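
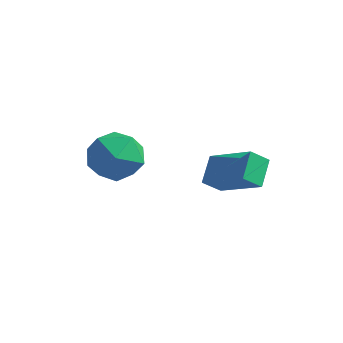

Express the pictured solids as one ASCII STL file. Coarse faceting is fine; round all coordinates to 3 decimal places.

solid 
facet normal -0.195 0.257 0.946
outer loop
vertex -2.45 1.731 3.424
vertex -2.382 0.58 3.751
vertex -1.4 1.267 3.767
endloop
endfacet
facet normal 0.147 0.782 0.606
outer loop
vertex -2.45 1.731 3.424
vertex -1.4 1.267 3.767
vertex -1.449 2.006 2.826
endloop
endfacet
facet normal -0.243 0.969 0.039
outer loop
vertex -2.45 1.731 3.424
vertex -1.449 2.006 2.826
vertex -2.461 1.777 2.226
endloop
endfacet
facet normal -0.828 0.560 0.029
outer loop
vertex -2.45 1.731 3.424
vertex -2.461 1.777 2.226
vertex -3.038 0.895 2.798
endloop
endfacet
facet normal -0.799 0.120 0.590
outer loop
vertex -2.45 1.731 3.424
vertex -3.038 0.895 2.798
vertex -2.382 0.58 3.751
endloop
endfacet
facet normal 0.769 0.522 0.370
outer loop
vertex -1.449 2.006 2.826
vertex -1.4 1.267 3.767
vertex -0.762 1.025 2.782
endloop
endfacet
facet normal 0.214 -0.327 0.921
outer loop
vertex -1.4 1.267 3.767
vertex -2.382 0.58 3.751
vertex -1.339 0.143 3.354
endloop
endfacet
facet normal -0.762 -0.549 0.343
outer loop
vertex -2.382 0.58 3.751
vertex -3.038 0.895 2.798
vertex -2.351 -0.086 2.754
endloop
endfacet
facet normal -0.809 0.163 -0.564
outer loop
vertex -3.038 0.895 2.798
vertex -2.461 1.777 2.226
vertex -2.4 0.653 1.813
endloop
endfacet
facet normal 0.138 0.826 -0.547
outer loop
vertex -2.461 1.777 2.226
vertex -1.449 2.006 2.826
vertex -1.418 1.34 1.829
endloop
endfacet
facet normal 0.828 -0.560 -0.029
outer loop
vertex -1.35 0.189 2.156
vertex -0.762 1.025 2.782
vertex -1.339 0.143 3.354
endloop
endfacet
facet normal 0.243 -0.969 -0.039
outer loop
vertex -1.35 0.189 2.156
vertex -1.339 0.143 3.354
vertex -2.351 -0.086 2.754
endloop
endfacet
facet normal -0.147 -0.782 -0.606
outer loop
vertex -1.35 0.189 2.156
vertex -2.351 -0.086 2.754
vertex -2.4 0.653 1.813
endloop
endfacet
facet normal 0.195 -0.257 -0.946
outer loop
vertex -1.35 0.189 2.156
vertex -2.4 0.653 1.813
vertex -1.418 1.34 1.829
endloop
endfacet
facet normal 0.799 -0.120 -0.590
outer loop
vertex -1.35 0.189 2.156
vertex -1.418 1.34 1.829
vertex -0.762 1.025 2.782
endloop
endfacet
facet normal 0.809 -0.163 0.564
outer loop
vertex -1.339 0.143 3.354
vertex -0.762 1.025 2.782
vertex -1.4 1.267 3.767
endloop
endfacet
facet normal -0.138 -0.826 0.547
outer loop
vertex -2.351 -0.086 2.754
vertex -1.339 0.143 3.354
vertex -2.382 0.58 3.751
endloop
endfacet
facet normal -0.769 -0.522 -0.370
outer loop
vertex -2.4 0.653 1.813
vertex -2.351 -0.086 2.754
vertex -3.038 0.895 2.798
endloop
endfacet
facet normal -0.214 0.327 -0.921
outer loop
vertex -1.418 1.34 1.829
vertex -2.4 0.653 1.813
vertex -2.461 1.777 2.226
endloop
endfacet
facet normal 0.762 0.549 -0.343
outer loop
vertex -0.762 1.025 2.782
vertex -1.418 1.34 1.829
vertex -1.449 2.006 2.826
endloop
endfacet
facet normal -0.465 -0.607 0.644
outer loop
vertex 2.323 2.421 2.333
vertex 2.059 3.392 3.058
vertex 0.527 2.703 1.301
endloop
endfacet
facet normal 0.213 -0.783 -0.584
outer loop
vertex 0.961 3.268 0.702
vertex 2.323 2.421 2.333
vertex 0.527 2.703 1.301
endloop
endfacet
facet normal -0.466 -0.607 0.644
outer loop
vertex 0.527 2.703 1.301
vertex 2.059 3.392 3.058
vertex 0.264 3.675 2.026
endloop
endfacet
facet normal -0.859 0.136 -0.494
outer loop
vertex 0.264 3.675 2.026
vertex 0.961 3.268 0.702
vertex 0.527 2.703 1.301
endloop
endfacet
facet normal 0.859 -0.136 0.494
outer loop
vertex 2.323 2.421 2.333
vertex 2.493 3.957 2.459
vertex 2.059 3.392 3.058
endloop
endfacet
facet normal 0.212 -0.783 -0.584
outer loop
vertex 2.756 2.985 1.734
vertex 2.323 2.421 2.333
vertex 0.961 3.268 0.702
endloop
endfacet
facet normal 0.859 -0.136 0.493
outer loop
vertex 2.756 2.985 1.734
vertex 2.493 3.957 2.459
vertex 2.323 2.421 2.333
endloop
endfacet
facet normal -0.213 0.783 0.585
outer loop
vertex 2.059 3.392 3.058
vertex 2.493 3.957 2.459
vertex 0.264 3.675 2.026
endloop
endfacet
facet normal -0.859 0.135 -0.494
outer loop
vertex 0.697 4.239 1.427
vertex 0.961 3.268 0.702
vertex 0.264 3.675 2.026
endloop
endfacet
facet normal -0.213 0.783 0.584
outer loop
vertex 0.264 3.675 2.026
vertex 2.493 3.957 2.459
vertex 0.697 4.239 1.427
endloop
endfacet
facet normal 0.466 0.607 -0.644
outer loop
vertex 0.697 4.239 1.427
vertex 2.756 2.985 1.734
vertex 0.961 3.268 0.702
endloop
endfacet
facet normal 0.466 0.607 -0.644
outer loop
vertex 2.493 3.957 2.459
vertex 2.756 2.985 1.734
vertex 0.697 4.239 1.427
endloop
endfacet

endsolid


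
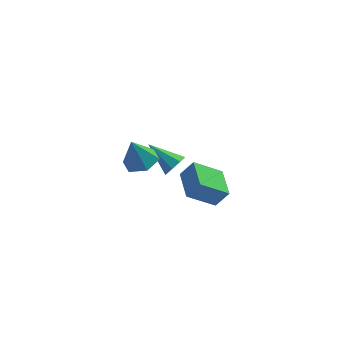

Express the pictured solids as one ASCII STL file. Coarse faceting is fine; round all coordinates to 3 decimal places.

solid 
facet normal -0.590 0.070 -0.804
outer loop
vertex 1.758 -0.374 -3.716
vertex 1.844 1.451 -3.62
vertex 3.314 -0.387 -4.858
endloop
endfacet
facet normal -0.047 -0.997 -0.053
outer loop
vertex 4.016 -0.471 -3.9
vertex 1.758 -0.374 -3.716
vertex 3.314 -0.387 -4.858
endloop
endfacet
facet normal -0.589 0.071 -0.805
outer loop
vertex 3.314 -0.387 -4.858
vertex 1.844 1.451 -3.62
vertex 3.4 1.438 -4.761
endloop
endfacet
facet normal 0.806 -0.007 -0.591
outer loop
vertex 3.4 1.438 -4.761
vertex 4.016 -0.471 -3.9
vertex 3.314 -0.387 -4.858
endloop
endfacet
facet normal -0.806 0.007 0.591
outer loop
vertex 1.758 -0.374 -3.716
vertex 2.546 1.367 -2.662
vertex 1.844 1.451 -3.62
endloop
endfacet
facet normal -0.047 -0.997 -0.053
outer loop
vertex 2.46 -0.458 -2.759
vertex 1.758 -0.374 -3.716
vertex 4.016 -0.471 -3.9
endloop
endfacet
facet normal -0.806 0.007 0.592
outer loop
vertex 2.46 -0.458 -2.759
vertex 2.546 1.367 -2.662
vertex 1.758 -0.374 -3.716
endloop
endfacet
facet normal 0.047 0.997 0.053
outer loop
vertex 1.844 1.451 -3.62
vertex 2.546 1.367 -2.662
vertex 3.4 1.438 -4.761
endloop
endfacet
facet normal 0.806 -0.007 -0.592
outer loop
vertex 4.102 1.354 -3.804
vertex 4.016 -0.471 -3.9
vertex 3.4 1.438 -4.761
endloop
endfacet
facet normal 0.047 0.997 0.053
outer loop
vertex 3.4 1.438 -4.761
vertex 2.546 1.367 -2.662
vertex 4.102 1.354 -3.804
endloop
endfacet
facet normal 0.590 -0.070 0.805
outer loop
vertex 4.102 1.354 -3.804
vertex 2.46 -0.458 -2.759
vertex 4.016 -0.471 -3.9
endloop
endfacet
facet normal 0.590 -0.071 0.804
outer loop
vertex 2.546 1.367 -2.662
vertex 2.46 -0.458 -2.759
vertex 4.102 1.354 -3.804
endloop
endfacet
facet normal 0.596 -0.638 -0.487
outer loop
vertex 1.973 0.829 -1.579
vertex 1.429 0.731 -2.116
vertex 2.022 1.214 -2.023
endloop
endfacet
facet normal 0.540 0.605 0.585
outer loop
vertex 1.973 0.829 -1.579
vertex 2.022 1.214 -2.023
vertex 0.291 1.949 -1.184
endloop
endfacet
facet normal 0.596 -0.638 -0.487
outer loop
vertex 2.022 1.214 -2.023
vertex 1.429 0.731 -2.116
vertex 1.724 1.316 -2.521
endloop
endfacet
facet normal 0.376 0.926 -0.035
outer loop
vertex 2.022 1.214 -2.023
vertex 1.724 1.316 -2.521
vertex 0.291 1.949 -1.184
endloop
endfacet
facet normal 0.596 -0.638 -0.488
outer loop
vertex 1.724 1.316 -2.521
vertex 1.429 0.731 -2.116
vertex 1.253 1.076 -2.782
endloop
endfacet
facet normal -0.130 0.835 -0.534
outer loop
vertex 1.724 1.316 -2.521
vertex 1.253 1.076 -2.782
vertex 0.291 1.949 -1.184
endloop
endfacet
facet normal 0.597 -0.637 -0.488
outer loop
vertex 1.253 1.076 -2.782
vertex 1.429 0.731 -2.116
vertex 0.886 0.633 -2.652
endloop
endfacet
facet normal -0.683 0.384 -0.621
outer loop
vertex 1.253 1.076 -2.782
vertex 0.886 0.633 -2.652
vertex 0.291 1.949 -1.184
endloop
endfacet
facet normal 0.597 -0.637 -0.488
outer loop
vertex 0.886 0.633 -2.652
vertex 1.429 0.731 -2.116
vertex 0.837 0.248 -2.209
endloop
endfacet
facet normal -0.956 -0.160 -0.245
outer loop
vertex 0.886 0.633 -2.652
vertex 0.837 0.248 -2.209
vertex 0.291 1.949 -1.184
endloop
endfacet
facet normal 0.597 -0.637 -0.488
outer loop
vertex 0.837 0.248 -2.209
vertex 1.429 0.731 -2.116
vertex 1.135 0.146 -1.711
endloop
endfacet
facet normal -0.792 -0.481 0.376
outer loop
vertex 0.837 0.248 -2.209
vertex 1.135 0.146 -1.711
vertex 0.291 1.949 -1.184
endloop
endfacet
facet normal 0.596 -0.637 -0.488
outer loop
vertex 1.135 0.146 -1.711
vertex 1.429 0.731 -2.116
vertex 1.605 0.386 -1.45
endloop
endfacet
facet normal -0.287 -0.390 0.875
outer loop
vertex 1.135 0.146 -1.711
vertex 1.605 0.386 -1.45
vertex 0.291 1.949 -1.184
endloop
endfacet
facet normal 0.596 -0.637 -0.488
outer loop
vertex 1.605 0.386 -1.45
vertex 1.429 0.731 -2.116
vertex 1.973 0.829 -1.579
endloop
endfacet
facet normal 0.266 0.060 0.962
outer loop
vertex 1.605 0.386 -1.45
vertex 1.973 0.829 -1.579
vertex 0.291 1.949 -1.184
endloop
endfacet
facet normal 0.292 -0.085 -0.953
outer loop
vertex -0.186 -2.946 2.402
vertex -1.023 -2.576 2.112
vertex -0.278 -1.997 2.289
endloop
endfacet
facet normal 0.700 0.151 0.698
outer loop
vertex -0.186 -2.946 2.402
vertex -0.278 -1.997 2.289
vertex -1.477 -2.444 3.588
endloop
endfacet
facet normal 0.293 -0.085 -0.952
outer loop
vertex -0.278 -1.997 2.289
vertex -1.023 -2.576 2.112
vertex -1.114 -1.627 1.999
endloop
endfacet
facet normal 0.208 0.850 0.484
outer loop
vertex -0.278 -1.997 2.289
vertex -1.114 -1.627 1.999
vertex -1.477 -2.444 3.588
endloop
endfacet
facet normal 0.292 -0.085 -0.953
outer loop
vertex -1.114 -1.627 1.999
vertex -1.023 -2.576 2.112
vertex -1.86 -2.205 1.822
endloop
endfacet
facet normal -0.630 0.740 0.237
outer loop
vertex -1.114 -1.627 1.999
vertex -1.86 -2.205 1.822
vertex -1.477 -2.444 3.588
endloop
endfacet
facet normal 0.293 -0.084 -0.952
outer loop
vertex -1.86 -2.205 1.822
vertex -1.023 -2.576 2.112
vertex -1.769 -3.154 1.934
endloop
endfacet
facet normal -0.977 -0.070 0.202
outer loop
vertex -1.86 -2.205 1.822
vertex -1.769 -3.154 1.934
vertex -1.477 -2.444 3.588
endloop
endfacet
facet normal 0.293 -0.084 -0.952
outer loop
vertex -1.769 -3.154 1.934
vertex -1.023 -2.576 2.112
vertex -0.932 -3.525 2.224
endloop
endfacet
facet normal -0.485 -0.769 0.416
outer loop
vertex -1.769 -3.154 1.934
vertex -0.932 -3.525 2.224
vertex -1.477 -2.444 3.588
endloop
endfacet
facet normal 0.293 -0.084 -0.952
outer loop
vertex -0.932 -3.525 2.224
vertex -1.023 -2.576 2.112
vertex -0.186 -2.946 2.402
endloop
endfacet
facet normal 0.353 -0.659 0.664
outer loop
vertex -0.932 -3.525 2.224
vertex -0.186 -2.946 2.402
vertex -1.477 -2.444 3.588
endloop
endfacet

endsolid


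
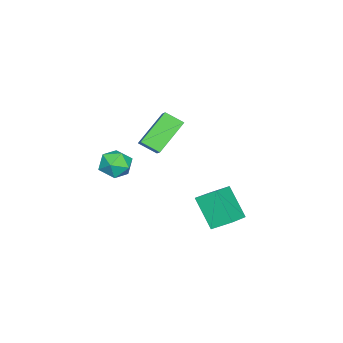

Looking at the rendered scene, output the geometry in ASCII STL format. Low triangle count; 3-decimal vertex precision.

solid 
facet normal 0.502 0.585 0.636
outer loop
vertex 0.019 -2.203 0.363
vertex -0.265 -2.669 1.016
vertex 0.465 -2.877 0.631
endloop
endfacet
facet normal 0.833 0.553 0.005
outer loop
vertex 0.019 -2.203 0.363
vertex 0.465 -2.877 0.631
vertex 0.374 -2.732 -0.203
endloop
endfacet
facet normal 0.379 0.783 -0.494
outer loop
vertex 0.019 -2.203 0.363
vertex 0.374 -2.732 -0.203
vertex -0.413 -2.434 -0.334
endloop
endfacet
facet normal -0.234 0.957 -0.172
outer loop
vertex 0.019 -2.203 0.363
vertex -0.413 -2.434 -0.334
vertex -0.808 -2.395 0.42
endloop
endfacet
facet normal -0.157 0.835 0.527
outer loop
vertex 0.019 -2.203 0.363
vertex -0.808 -2.395 0.42
vertex -0.265 -2.669 1.016
endloop
endfacet
facet normal 0.983 -0.131 -0.130
outer loop
vertex 0.374 -2.732 -0.203
vertex 0.465 -2.877 0.631
vertex 0.308 -3.525 0.1
endloop
endfacet
facet normal 0.447 -0.079 0.891
outer loop
vertex 0.465 -2.877 0.631
vertex -0.265 -2.669 1.016
vertex -0.087 -3.486 0.854
endloop
endfacet
facet normal -0.620 0.325 0.714
outer loop
vertex -0.265 -2.669 1.016
vertex -0.808 -2.395 0.42
vertex -0.874 -3.188 0.723
endloop
endfacet
facet normal -0.744 0.522 -0.417
outer loop
vertex -0.808 -2.395 0.42
vertex -0.413 -2.434 -0.334
vertex -0.965 -3.043 -0.111
endloop
endfacet
facet normal 0.247 0.240 -0.939
outer loop
vertex -0.413 -2.434 -0.334
vertex 0.374 -2.732 -0.203
vertex -0.235 -3.251 -0.496
endloop
endfacet
facet normal 0.234 -0.957 0.172
outer loop
vertex -0.519 -3.717 0.157
vertex 0.308 -3.525 0.1
vertex -0.087 -3.486 0.854
endloop
endfacet
facet normal -0.379 -0.783 0.494
outer loop
vertex -0.519 -3.717 0.157
vertex -0.087 -3.486 0.854
vertex -0.874 -3.188 0.723
endloop
endfacet
facet normal -0.833 -0.553 -0.005
outer loop
vertex -0.519 -3.717 0.157
vertex -0.874 -3.188 0.723
vertex -0.965 -3.043 -0.111
endloop
endfacet
facet normal -0.502 -0.585 -0.636
outer loop
vertex -0.519 -3.717 0.157
vertex -0.965 -3.043 -0.111
vertex -0.235 -3.251 -0.496
endloop
endfacet
facet normal 0.157 -0.835 -0.527
outer loop
vertex -0.519 -3.717 0.157
vertex -0.235 -3.251 -0.496
vertex 0.308 -3.525 0.1
endloop
endfacet
facet normal 0.744 -0.522 0.417
outer loop
vertex -0.087 -3.486 0.854
vertex 0.308 -3.525 0.1
vertex 0.465 -2.877 0.631
endloop
endfacet
facet normal -0.247 -0.240 0.939
outer loop
vertex -0.874 -3.188 0.723
vertex -0.087 -3.486 0.854
vertex -0.265 -2.669 1.016
endloop
endfacet
facet normal -0.983 0.131 0.130
outer loop
vertex -0.965 -3.043 -0.111
vertex -0.874 -3.188 0.723
vertex -0.808 -2.395 0.42
endloop
endfacet
facet normal -0.447 0.079 -0.891
outer loop
vertex -0.235 -3.251 -0.496
vertex -0.965 -3.043 -0.111
vertex -0.413 -2.434 -0.334
endloop
endfacet
facet normal 0.620 -0.325 -0.714
outer loop
vertex 0.308 -3.525 0.1
vertex -0.235 -3.251 -0.496
vertex 0.374 -2.732 -0.203
endloop
endfacet
facet normal -0.331 -0.547 0.769
outer loop
vertex 1.593 2.419 1.024
vertex 0.294 2.526 0.541
vertex 1.733 1.527 0.449
endloop
endfacet
facet normal 0.934 -0.077 0.348
outer loop
vertex 2.306 2.474 -0.881
vertex 1.593 2.419 1.024
vertex 1.733 1.527 0.449
endloop
endfacet
facet normal -0.331 -0.547 0.769
outer loop
vertex 1.733 1.527 0.449
vertex 0.294 2.526 0.541
vertex 0.434 1.634 -0.034
endloop
endfacet
facet normal 0.131 -0.833 -0.537
outer loop
vertex 0.434 1.634 -0.034
vertex 2.306 2.474 -0.881
vertex 1.733 1.527 0.449
endloop
endfacet
facet normal -0.131 0.833 0.537
outer loop
vertex 1.593 2.419 1.024
vertex 0.867 3.473 -0.789
vertex 0.294 2.526 0.541
endloop
endfacet
facet normal 0.934 -0.077 0.348
outer loop
vertex 2.166 3.366 -0.306
vertex 1.593 2.419 1.024
vertex 2.306 2.474 -0.881
endloop
endfacet
facet normal -0.131 0.833 0.537
outer loop
vertex 2.166 3.366 -0.306
vertex 0.867 3.473 -0.789
vertex 1.593 2.419 1.024
endloop
endfacet
facet normal -0.934 0.077 -0.348
outer loop
vertex 0.294 2.526 0.541
vertex 0.867 3.473 -0.789
vertex 0.434 1.634 -0.034
endloop
endfacet
facet normal 0.131 -0.833 -0.537
outer loop
vertex 1.007 2.581 -1.364
vertex 2.306 2.474 -0.881
vertex 0.434 1.634 -0.034
endloop
endfacet
facet normal -0.934 0.077 -0.348
outer loop
vertex 0.434 1.634 -0.034
vertex 0.867 3.473 -0.789
vertex 1.007 2.581 -1.364
endloop
endfacet
facet normal 0.331 0.547 -0.769
outer loop
vertex 1.007 2.581 -1.364
vertex 2.166 3.366 -0.306
vertex 2.306 2.474 -0.881
endloop
endfacet
facet normal 0.331 0.547 -0.769
outer loop
vertex 0.867 3.473 -0.789
vertex 2.166 3.366 -0.306
vertex 1.007 2.581 -1.364
endloop
endfacet
facet normal -0.720 0.293 0.629
outer loop
vertex -2.723 -1.779 2.341
vertex -2.071 -1.364 2.894
vertex -2.826 -0.928 1.826
endloop
endfacet
facet normal -0.686 -0.436 -0.583
outer loop
vertex -1.429 -1.496 0.606
vertex -2.723 -1.779 2.341
vertex -2.826 -0.928 1.826
endloop
endfacet
facet normal -0.721 0.292 0.629
outer loop
vertex -2.826 -0.928 1.826
vertex -2.071 -1.364 2.894
vertex -2.175 -0.513 2.379
endloop
endfacet
facet normal -0.104 0.851 -0.515
outer loop
vertex -2.175 -0.513 2.379
vertex -1.429 -1.496 0.606
vertex -2.826 -0.928 1.826
endloop
endfacet
facet normal 0.104 -0.851 0.515
outer loop
vertex -2.723 -1.779 2.341
vertex -0.674 -1.932 1.674
vertex -2.071 -1.364 2.894
endloop
endfacet
facet normal -0.686 -0.436 -0.583
outer loop
vertex -1.325 -2.347 1.121
vertex -2.723 -1.779 2.341
vertex -1.429 -1.496 0.606
endloop
endfacet
facet normal 0.104 -0.851 0.515
outer loop
vertex -1.325 -2.347 1.121
vertex -0.674 -1.932 1.674
vertex -2.723 -1.779 2.341
endloop
endfacet
facet normal 0.686 0.436 0.582
outer loop
vertex -2.071 -1.364 2.894
vertex -0.674 -1.932 1.674
vertex -2.175 -0.513 2.379
endloop
endfacet
facet normal -0.104 0.851 -0.515
outer loop
vertex -0.777 -1.081 1.159
vertex -1.429 -1.496 0.606
vertex -2.175 -0.513 2.379
endloop
endfacet
facet normal 0.686 0.436 0.583
outer loop
vertex -2.175 -0.513 2.379
vertex -0.674 -1.932 1.674
vertex -0.777 -1.081 1.159
endloop
endfacet
facet normal 0.720 -0.293 -0.629
outer loop
vertex -0.777 -1.081 1.159
vertex -1.325 -2.347 1.121
vertex -1.429 -1.496 0.606
endloop
endfacet
facet normal 0.721 -0.293 -0.628
outer loop
vertex -0.674 -1.932 1.674
vertex -1.325 -2.347 1.121
vertex -0.777 -1.081 1.159
endloop
endfacet

endsolid


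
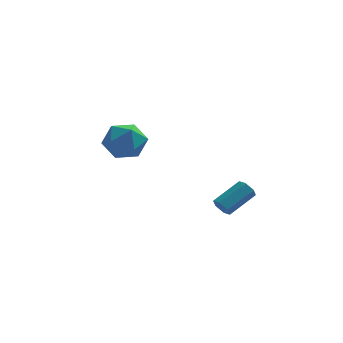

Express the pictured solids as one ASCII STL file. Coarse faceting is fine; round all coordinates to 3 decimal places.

solid 
facet normal -0.831 0.477 0.287
outer loop
vertex -4.977 2.519 -2.714
vertex -4.519 2.694 -1.678
vertex -4.363 3.466 -2.511
endloop
endfacet
facet normal -0.721 0.556 -0.413
outer loop
vertex -4.977 2.519 -2.714
vertex -4.363 3.466 -2.511
vertex -4.233 2.9 -3.499
endloop
endfacet
facet normal -0.700 -0.093 -0.708
outer loop
vertex -4.977 2.519 -2.714
vertex -4.233 2.9 -3.499
vertex -4.308 1.778 -3.277
endloop
endfacet
facet normal -0.796 -0.574 -0.190
outer loop
vertex -4.977 2.519 -2.714
vertex -4.308 1.778 -3.277
vertex -4.485 1.651 -2.152
endloop
endfacet
facet normal -0.877 -0.222 0.425
outer loop
vertex -4.977 2.519 -2.714
vertex -4.485 1.651 -2.152
vertex -4.519 2.694 -1.678
endloop
endfacet
facet normal -0.081 0.860 -0.503
outer loop
vertex -4.233 2.9 -3.499
vertex -4.363 3.466 -2.511
vertex -3.315 3.309 -2.948
endloop
endfacet
facet normal -0.259 0.732 0.630
outer loop
vertex -4.363 3.466 -2.511
vertex -4.519 2.694 -1.678
vertex -3.492 3.182 -1.823
endloop
endfacet
facet normal -0.335 -0.399 0.854
outer loop
vertex -4.519 2.694 -1.678
vertex -4.485 1.651 -2.152
vertex -3.567 2.06 -1.601
endloop
endfacet
facet normal -0.204 -0.969 -0.141
outer loop
vertex -4.485 1.651 -2.152
vertex -4.308 1.778 -3.277
vertex -3.437 1.494 -2.589
endloop
endfacet
facet normal -0.048 -0.191 -0.980
outer loop
vertex -4.308 1.778 -3.277
vertex -4.233 2.9 -3.499
vertex -3.281 2.266 -3.422
endloop
endfacet
facet normal 0.796 0.574 0.190
outer loop
vertex -2.823 2.441 -2.386
vertex -3.315 3.309 -2.948
vertex -3.492 3.182 -1.823
endloop
endfacet
facet normal 0.700 0.093 0.708
outer loop
vertex -2.823 2.441 -2.386
vertex -3.492 3.182 -1.823
vertex -3.567 2.06 -1.601
endloop
endfacet
facet normal 0.721 -0.556 0.413
outer loop
vertex -2.823 2.441 -2.386
vertex -3.567 2.06 -1.601
vertex -3.437 1.494 -2.589
endloop
endfacet
facet normal 0.831 -0.477 -0.287
outer loop
vertex -2.823 2.441 -2.386
vertex -3.437 1.494 -2.589
vertex -3.281 2.266 -3.422
endloop
endfacet
facet normal 0.877 0.222 -0.425
outer loop
vertex -2.823 2.441 -2.386
vertex -3.281 2.266 -3.422
vertex -3.315 3.309 -2.948
endloop
endfacet
facet normal 0.204 0.969 0.141
outer loop
vertex -3.492 3.182 -1.823
vertex -3.315 3.309 -2.948
vertex -4.363 3.466 -2.511
endloop
endfacet
facet normal 0.048 0.191 0.980
outer loop
vertex -3.567 2.06 -1.601
vertex -3.492 3.182 -1.823
vertex -4.519 2.694 -1.678
endloop
endfacet
facet normal 0.081 -0.860 0.503
outer loop
vertex -3.437 1.494 -2.589
vertex -3.567 2.06 -1.601
vertex -4.485 1.651 -2.152
endloop
endfacet
facet normal 0.259 -0.732 -0.630
outer loop
vertex -3.281 2.266 -3.422
vertex -3.437 1.494 -2.589
vertex -4.308 1.778 -3.277
endloop
endfacet
facet normal 0.335 0.399 -0.854
outer loop
vertex -3.315 3.309 -2.948
vertex -3.281 2.266 -3.422
vertex -4.233 2.9 -3.499
endloop
endfacet
facet normal -0.699 -0.552 -0.455
outer loop
vertex 0.845 -3.741 -3.778
vertex 0.491 -3.551 -3.464
vertex 0.593 -3.316 -3.906
endloop
endfacet
facet normal 0.517 0.050 -0.854
outer loop
vertex 0.845 -3.741 -3.778
vertex 0.593 -3.316 -3.906
vertex 1.964 -2.86 -3.049
endloop
endfacet
facet normal 0.517 0.050 -0.854
outer loop
vertex 1.964 -2.86 -3.049
vertex 0.593 -3.316 -3.906
vertex 1.712 -2.435 -3.177
endloop
endfacet
facet normal 0.699 0.552 0.456
outer loop
vertex 1.964 -2.86 -3.049
vertex 1.712 -2.435 -3.177
vertex 1.609 -2.669 -2.736
endloop
endfacet
facet normal -0.699 -0.552 -0.455
outer loop
vertex 0.593 -3.316 -3.906
vertex 0.491 -3.551 -3.464
vertex 0.239 -3.126 -3.592
endloop
endfacet
facet normal -0.169 0.747 -0.643
outer loop
vertex 0.593 -3.316 -3.906
vertex 0.239 -3.126 -3.592
vertex 1.712 -2.435 -3.177
endloop
endfacet
facet normal -0.169 0.746 -0.644
outer loop
vertex 1.712 -2.435 -3.177
vertex 0.239 -3.126 -3.592
vertex 1.358 -2.244 -2.863
endloop
endfacet
facet normal 0.700 0.550 0.455
outer loop
vertex 1.712 -2.435 -3.177
vertex 1.358 -2.244 -2.863
vertex 1.609 -2.669 -2.736
endloop
endfacet
facet normal -0.699 -0.552 -0.456
outer loop
vertex 0.239 -3.126 -3.592
vertex 0.491 -3.551 -3.464
vertex 0.136 -3.36 -3.151
endloop
endfacet
facet normal -0.686 0.697 0.210
outer loop
vertex 0.239 -3.126 -3.592
vertex 0.136 -3.36 -3.151
vertex 1.358 -2.244 -2.863
endloop
endfacet
facet normal -0.686 0.697 0.211
outer loop
vertex 1.358 -2.244 -2.863
vertex 0.136 -3.36 -3.151
vertex 1.255 -2.479 -2.422
endloop
endfacet
facet normal 0.700 0.550 0.456
outer loop
vertex 1.358 -2.244 -2.863
vertex 1.255 -2.479 -2.422
vertex 1.609 -2.669 -2.736
endloop
endfacet
facet normal -0.699 -0.552 -0.456
outer loop
vertex 0.136 -3.36 -3.151
vertex 0.491 -3.551 -3.464
vertex 0.388 -3.785 -3.023
endloop
endfacet
facet normal -0.517 -0.050 0.854
outer loop
vertex 0.136 -3.36 -3.151
vertex 0.388 -3.785 -3.023
vertex 1.255 -2.479 -2.422
endloop
endfacet
facet normal -0.517 -0.050 0.854
outer loop
vertex 1.255 -2.479 -2.422
vertex 0.388 -3.785 -3.023
vertex 1.507 -2.904 -2.294
endloop
endfacet
facet normal 0.699 0.552 0.455
outer loop
vertex 1.255 -2.479 -2.422
vertex 1.507 -2.904 -2.294
vertex 1.609 -2.669 -2.736
endloop
endfacet
facet normal -0.700 -0.550 -0.455
outer loop
vertex 0.388 -3.785 -3.023
vertex 0.491 -3.551 -3.464
vertex 0.742 -3.976 -3.337
endloop
endfacet
facet normal 0.168 -0.746 0.644
outer loop
vertex 0.388 -3.785 -3.023
vertex 0.742 -3.976 -3.337
vertex 1.507 -2.904 -2.294
endloop
endfacet
facet normal 0.170 -0.747 0.643
outer loop
vertex 1.507 -2.904 -2.294
vertex 0.742 -3.976 -3.337
vertex 1.861 -3.094 -2.608
endloop
endfacet
facet normal 0.699 0.552 0.455
outer loop
vertex 1.507 -2.904 -2.294
vertex 1.861 -3.094 -2.608
vertex 1.609 -2.669 -2.736
endloop
endfacet
facet normal -0.700 -0.550 -0.456
outer loop
vertex 0.742 -3.976 -3.337
vertex 0.491 -3.551 -3.464
vertex 0.845 -3.741 -3.778
endloop
endfacet
facet normal 0.686 -0.696 -0.211
outer loop
vertex 0.742 -3.976 -3.337
vertex 0.845 -3.741 -3.778
vertex 1.861 -3.094 -2.608
endloop
endfacet
facet normal 0.686 -0.697 -0.210
outer loop
vertex 1.861 -3.094 -2.608
vertex 0.845 -3.741 -3.778
vertex 1.964 -2.86 -3.049
endloop
endfacet
facet normal 0.699 0.552 0.456
outer loop
vertex 1.861 -3.094 -2.608
vertex 1.964 -2.86 -3.049
vertex 1.609 -2.669 -2.736
endloop
endfacet

endsolid


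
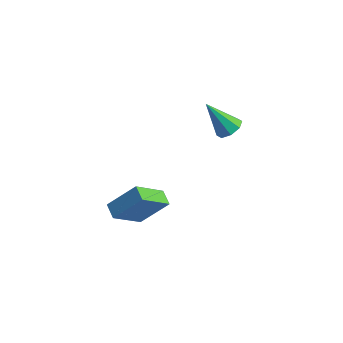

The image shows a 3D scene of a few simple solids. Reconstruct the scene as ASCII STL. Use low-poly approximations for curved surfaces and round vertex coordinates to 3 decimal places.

solid 
facet normal 0.585 0.152 -0.796
outer loop
vertex 0.241 1.464 2.008
vertex -0.2 2.031 1.792
vertex 0.408 1.968 2.227
endloop
endfacet
facet normal 0.521 -0.479 0.706
outer loop
vertex 0.241 1.464 2.008
vertex 0.408 1.968 2.227
vertex -1.36 1.729 3.368
endloop
endfacet
facet normal 0.585 0.154 -0.796
outer loop
vertex 0.408 1.968 2.227
vertex -0.2 2.031 1.792
vertex 0.218 2.508 2.192
endloop
endfacet
facet normal 0.505 0.232 0.831
outer loop
vertex 0.408 1.968 2.227
vertex 0.218 2.508 2.192
vertex -1.36 1.729 3.368
endloop
endfacet
facet normal 0.587 0.153 -0.795
outer loop
vertex 0.218 2.508 2.192
vertex -0.2 2.031 1.792
vertex -0.216 2.77 1.922
endloop
endfacet
facet normal 0.081 0.777 0.624
outer loop
vertex 0.218 2.508 2.192
vertex -0.216 2.77 1.922
vertex -1.36 1.729 3.368
endloop
endfacet
facet normal 0.586 0.153 -0.796
outer loop
vertex -0.216 2.77 1.922
vertex -0.2 2.031 1.792
vertex -0.641 2.598 1.576
endloop
endfacet
facet normal -0.505 0.839 0.204
outer loop
vertex -0.216 2.77 1.922
vertex -0.641 2.598 1.576
vertex -1.36 1.729 3.368
endloop
endfacet
facet normal 0.586 0.153 -0.796
outer loop
vertex -0.641 2.598 1.576
vertex -0.2 2.031 1.792
vertex -0.807 2.095 1.357
endloop
endfacet
facet normal -0.908 0.378 -0.181
outer loop
vertex -0.641 2.598 1.576
vertex -0.807 2.095 1.357
vertex -1.36 1.729 3.368
endloop
endfacet
facet normal 0.586 0.152 -0.796
outer loop
vertex -0.807 2.095 1.357
vertex -0.2 2.031 1.792
vertex -0.618 1.554 1.393
endloop
endfacet
facet normal -0.892 -0.332 -0.306
outer loop
vertex -0.807 2.095 1.357
vertex -0.618 1.554 1.393
vertex -1.36 1.729 3.368
endloop
endfacet
facet normal 0.585 0.153 -0.796
outer loop
vertex -0.618 1.554 1.393
vertex -0.2 2.031 1.792
vertex -0.184 1.293 1.662
endloop
endfacet
facet normal -0.468 -0.878 -0.098
outer loop
vertex -0.618 1.554 1.393
vertex -0.184 1.293 1.662
vertex -1.36 1.729 3.368
endloop
endfacet
facet normal 0.586 0.153 -0.796
outer loop
vertex -0.184 1.293 1.662
vertex -0.2 2.031 1.792
vertex 0.241 1.464 2.008
endloop
endfacet
facet normal 0.117 -0.940 0.321
outer loop
vertex -0.184 1.293 1.662
vertex 0.241 1.464 2.008
vertex -1.36 1.729 3.368
endloop
endfacet
facet normal -0.557 -0.465 -0.688
outer loop
vertex -2.058 -5.167 0.059
vertex -2.72 -4.7 0.28
vertex -1.512 -3.719 -1.361
endloop
endfacet
facet normal 0.789 -0.555 -0.263
outer loop
vertex -0.46 -2.84 -0.06
vertex -2.058 -5.167 0.059
vertex -1.512 -3.719 -1.361
endloop
endfacet
facet normal -0.557 -0.465 -0.688
outer loop
vertex -1.512 -3.719 -1.361
vertex -2.72 -4.7 0.28
vertex -2.175 -3.252 -1.14
endloop
endfacet
facet normal 0.260 0.689 -0.676
outer loop
vertex -2.175 -3.252 -1.14
vertex -0.46 -2.84 -0.06
vertex -1.512 -3.719 -1.361
endloop
endfacet
facet normal -0.260 -0.689 0.676
outer loop
vertex -2.058 -5.167 0.059
vertex -1.668 -3.821 1.581
vertex -2.72 -4.7 0.28
endloop
endfacet
facet normal 0.789 -0.555 -0.263
outer loop
vertex -1.005 -4.288 1.36
vertex -2.058 -5.167 0.059
vertex -0.46 -2.84 -0.06
endloop
endfacet
facet normal -0.260 -0.689 0.676
outer loop
vertex -1.005 -4.288 1.36
vertex -1.668 -3.821 1.581
vertex -2.058 -5.167 0.059
endloop
endfacet
facet normal -0.789 0.555 0.263
outer loop
vertex -2.72 -4.7 0.28
vertex -1.668 -3.821 1.581
vertex -2.175 -3.252 -1.14
endloop
endfacet
facet normal 0.260 0.689 -0.676
outer loop
vertex -1.122 -2.373 0.161
vertex -0.46 -2.84 -0.06
vertex -2.175 -3.252 -1.14
endloop
endfacet
facet normal -0.789 0.555 0.263
outer loop
vertex -2.175 -3.252 -1.14
vertex -1.668 -3.821 1.581
vertex -1.122 -2.373 0.161
endloop
endfacet
facet normal 0.558 0.465 0.688
outer loop
vertex -1.122 -2.373 0.161
vertex -1.005 -4.288 1.36
vertex -0.46 -2.84 -0.06
endloop
endfacet
facet normal 0.557 0.465 0.688
outer loop
vertex -1.668 -3.821 1.581
vertex -1.005 -4.288 1.36
vertex -1.122 -2.373 0.161
endloop
endfacet

endsolid


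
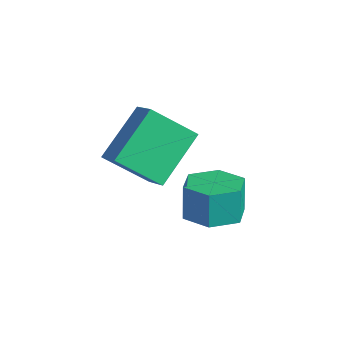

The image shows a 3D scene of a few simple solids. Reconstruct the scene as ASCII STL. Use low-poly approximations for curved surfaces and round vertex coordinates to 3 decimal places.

solid 
facet normal -0.460 -0.637 0.618
outer loop
vertex 1.976 -0.136 -0.887
vertex 1.462 1.49 0.406
vertex 1.002 0.011 -1.46
endloop
endfacet
facet normal 0.240 -0.760 -0.604
outer loop
vertex 1.838 1.17 -2.586
vertex 1.976 -0.136 -0.887
vertex 1.002 0.011 -1.46
endloop
endfacet
facet normal -0.460 -0.637 0.618
outer loop
vertex 1.002 0.011 -1.46
vertex 1.462 1.49 0.406
vertex 0.487 1.637 -0.167
endloop
endfacet
facet normal -0.855 0.129 -0.502
outer loop
vertex 0.487 1.637 -0.167
vertex 1.838 1.17 -2.586
vertex 1.002 0.011 -1.46
endloop
endfacet
facet normal 0.855 -0.129 0.502
outer loop
vertex 1.976 -0.136 -0.887
vertex 2.298 2.649 -0.72
vertex 1.462 1.49 0.406
endloop
endfacet
facet normal 0.240 -0.760 -0.604
outer loop
vertex 2.813 1.023 -2.013
vertex 1.976 -0.136 -0.887
vertex 1.838 1.17 -2.586
endloop
endfacet
facet normal 0.855 -0.129 0.503
outer loop
vertex 2.813 1.023 -2.013
vertex 2.298 2.649 -0.72
vertex 1.976 -0.136 -0.887
endloop
endfacet
facet normal -0.240 0.760 0.604
outer loop
vertex 1.462 1.49 0.406
vertex 2.298 2.649 -0.72
vertex 0.487 1.637 -0.167
endloop
endfacet
facet normal -0.855 0.129 -0.502
outer loop
vertex 1.324 2.796 -1.293
vertex 1.838 1.17 -2.586
vertex 0.487 1.637 -0.167
endloop
endfacet
facet normal -0.240 0.760 0.604
outer loop
vertex 0.487 1.637 -0.167
vertex 2.298 2.649 -0.72
vertex 1.324 2.796 -1.293
endloop
endfacet
facet normal 0.460 0.637 -0.619
outer loop
vertex 1.324 2.796 -1.293
vertex 2.813 1.023 -2.013
vertex 1.838 1.17 -2.586
endloop
endfacet
facet normal 0.460 0.637 -0.618
outer loop
vertex 2.298 2.649 -0.72
vertex 2.813 1.023 -2.013
vertex 1.324 2.796 -1.293
endloop
endfacet
facet normal 0.172 -0.120 -0.978
outer loop
vertex 3.362 2.321 -4.25
vertex 2.642 3.012 -4.461
vertex 3.61 3.307 -4.327
endloop
endfacet
facet normal 0.955 -0.225 0.195
outer loop
vertex 3.362 2.321 -4.25
vertex 3.61 3.307 -4.327
vertex 3.137 2.477 -2.969
endloop
endfacet
facet normal 0.955 -0.225 0.195
outer loop
vertex 3.137 2.477 -2.969
vertex 3.61 3.307 -4.327
vertex 3.385 3.464 -3.046
endloop
endfacet
facet normal -0.171 0.119 0.978
outer loop
vertex 3.137 2.477 -2.969
vertex 3.385 3.464 -3.046
vertex 2.418 3.168 -3.179
endloop
endfacet
facet normal 0.171 -0.118 -0.978
outer loop
vertex 3.61 3.307 -4.327
vertex 2.642 3.012 -4.461
vertex 2.89 3.999 -4.537
endloop
endfacet
facet normal 0.688 0.725 0.032
outer loop
vertex 3.61 3.307 -4.327
vertex 2.89 3.999 -4.537
vertex 3.385 3.464 -3.046
endloop
endfacet
facet normal 0.687 0.726 0.032
outer loop
vertex 3.385 3.464 -3.046
vertex 2.89 3.999 -4.537
vertex 2.665 4.155 -3.256
endloop
endfacet
facet normal -0.171 0.119 0.978
outer loop
vertex 3.385 3.464 -3.046
vertex 2.665 4.155 -3.256
vertex 2.418 3.168 -3.179
endloop
endfacet
facet normal 0.172 -0.118 -0.978
outer loop
vertex 2.89 3.999 -4.537
vertex 2.642 3.012 -4.461
vertex 1.923 3.703 -4.671
endloop
endfacet
facet normal -0.268 0.950 -0.163
outer loop
vertex 2.89 3.999 -4.537
vertex 1.923 3.703 -4.671
vertex 2.665 4.155 -3.256
endloop
endfacet
facet normal -0.268 0.950 -0.163
outer loop
vertex 2.665 4.155 -3.256
vertex 1.923 3.703 -4.671
vertex 1.698 3.859 -3.39
endloop
endfacet
facet normal -0.172 0.119 0.978
outer loop
vertex 2.665 4.155 -3.256
vertex 1.698 3.859 -3.39
vertex 2.418 3.168 -3.179
endloop
endfacet
facet normal 0.171 -0.119 -0.978
outer loop
vertex 1.923 3.703 -4.671
vertex 2.642 3.012 -4.461
vertex 1.675 2.716 -4.594
endloop
endfacet
facet normal -0.955 0.225 -0.195
outer loop
vertex 1.923 3.703 -4.671
vertex 1.675 2.716 -4.594
vertex 1.698 3.859 -3.39
endloop
endfacet
facet normal -0.955 0.225 -0.195
outer loop
vertex 1.698 3.859 -3.39
vertex 1.675 2.716 -4.594
vertex 1.45 2.873 -3.313
endloop
endfacet
facet normal -0.172 0.120 0.978
outer loop
vertex 1.698 3.859 -3.39
vertex 1.45 2.873 -3.313
vertex 2.418 3.168 -3.179
endloop
endfacet
facet normal 0.171 -0.119 -0.978
outer loop
vertex 1.675 2.716 -4.594
vertex 2.642 3.012 -4.461
vertex 2.395 2.025 -4.384
endloop
endfacet
facet normal -0.687 -0.726 -0.032
outer loop
vertex 1.675 2.716 -4.594
vertex 2.395 2.025 -4.384
vertex 1.45 2.873 -3.313
endloop
endfacet
facet normal -0.688 -0.725 -0.032
outer loop
vertex 1.45 2.873 -3.313
vertex 2.395 2.025 -4.384
vertex 2.17 2.181 -3.103
endloop
endfacet
facet normal -0.171 0.118 0.978
outer loop
vertex 1.45 2.873 -3.313
vertex 2.17 2.181 -3.103
vertex 2.418 3.168 -3.179
endloop
endfacet
facet normal 0.172 -0.119 -0.978
outer loop
vertex 2.395 2.025 -4.384
vertex 2.642 3.012 -4.461
vertex 3.362 2.321 -4.25
endloop
endfacet
facet normal 0.268 -0.950 0.163
outer loop
vertex 2.395 2.025 -4.384
vertex 3.362 2.321 -4.25
vertex 2.17 2.181 -3.103
endloop
endfacet
facet normal 0.268 -0.950 0.163
outer loop
vertex 2.17 2.181 -3.103
vertex 3.362 2.321 -4.25
vertex 3.137 2.477 -2.969
endloop
endfacet
facet normal -0.172 0.118 0.978
outer loop
vertex 2.17 2.181 -3.103
vertex 3.137 2.477 -2.969
vertex 2.418 3.168 -3.179
endloop
endfacet

endsolid


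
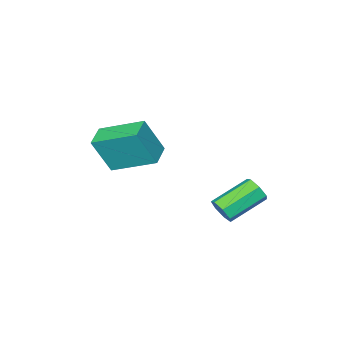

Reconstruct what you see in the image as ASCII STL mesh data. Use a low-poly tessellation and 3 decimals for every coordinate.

solid 
facet normal 0.898 -0.129 -0.422
outer loop
vertex -0.924 2.846 -3.733
vertex -1.148 2.486 -4.1
vertex -1.09 3.041 -4.146
endloop
endfacet
facet normal 0.279 0.907 0.316
outer loop
vertex -0.924 2.846 -3.733
vertex -1.09 3.041 -4.146
vertex -2.369 3.053 -3.054
endloop
endfacet
facet normal 0.280 0.906 0.318
outer loop
vertex -2.369 3.053 -3.054
vertex -1.09 3.041 -4.146
vertex -2.535 3.249 -3.467
endloop
endfacet
facet normal -0.898 0.128 0.422
outer loop
vertex -2.369 3.053 -3.054
vertex -2.535 3.249 -3.467
vertex -2.592 2.694 -3.42
endloop
endfacet
facet normal 0.898 -0.129 -0.421
outer loop
vertex -1.09 3.041 -4.146
vertex -1.148 2.486 -4.1
vertex -1.299 2.819 -4.524
endloop
endfacet
facet normal -0.092 0.880 -0.466
outer loop
vertex -1.09 3.041 -4.146
vertex -1.299 2.819 -4.524
vertex -2.535 3.249 -3.467
endloop
endfacet
facet normal -0.093 0.879 -0.467
outer loop
vertex -2.535 3.249 -3.467
vertex -1.299 2.819 -4.524
vertex -2.744 3.026 -3.845
endloop
endfacet
facet normal -0.898 0.128 0.421
outer loop
vertex -2.535 3.249 -3.467
vertex -2.744 3.026 -3.845
vertex -2.592 2.694 -3.42
endloop
endfacet
facet normal 0.897 -0.130 -0.422
outer loop
vertex -1.299 2.819 -4.524
vertex -1.148 2.486 -4.1
vertex -1.395 2.346 -4.582
endloop
endfacet
facet normal -0.395 0.190 -0.899
outer loop
vertex -1.299 2.819 -4.524
vertex -1.395 2.346 -4.582
vertex -2.744 3.026 -3.845
endloop
endfacet
facet normal -0.395 0.190 -0.899
outer loop
vertex -2.744 3.026 -3.845
vertex -1.395 2.346 -4.582
vertex -2.839 2.553 -3.903
endloop
endfacet
facet normal -0.898 0.129 0.422
outer loop
vertex -2.744 3.026 -3.845
vertex -2.839 2.553 -3.903
vertex -2.592 2.694 -3.42
endloop
endfacet
facet normal 0.897 -0.129 -0.422
outer loop
vertex -1.395 2.346 -4.582
vertex -1.148 2.486 -4.1
vertex -1.304 1.979 -4.277
endloop
endfacet
facet normal -0.400 -0.642 -0.654
outer loop
vertex -1.395 2.346 -4.582
vertex -1.304 1.979 -4.277
vertex -2.839 2.553 -3.903
endloop
endfacet
facet normal -0.399 -0.642 -0.654
outer loop
vertex -2.839 2.553 -3.903
vertex -1.304 1.979 -4.277
vertex -2.749 2.186 -3.598
endloop
endfacet
facet normal -0.898 0.130 0.421
outer loop
vertex -2.839 2.553 -3.903
vertex -2.749 2.186 -3.598
vertex -2.592 2.694 -3.42
endloop
endfacet
facet normal 0.897 -0.128 -0.423
outer loop
vertex -1.304 1.979 -4.277
vertex -1.148 2.486 -4.1
vertex -1.095 1.994 -3.838
endloop
endfacet
facet normal -0.103 -0.991 0.083
outer loop
vertex -1.304 1.979 -4.277
vertex -1.095 1.994 -3.838
vertex -2.749 2.186 -3.598
endloop
endfacet
facet normal -0.103 -0.991 0.083
outer loop
vertex -2.749 2.186 -3.598
vertex -1.095 1.994 -3.838
vertex -2.54 2.201 -3.159
endloop
endfacet
facet normal -0.897 0.129 0.423
outer loop
vertex -2.749 2.186 -3.598
vertex -2.54 2.201 -3.159
vertex -2.592 2.694 -3.42
endloop
endfacet
facet normal 0.897 -0.128 -0.422
outer loop
vertex -1.095 1.994 -3.838
vertex -1.148 2.486 -4.1
vertex -0.926 2.38 -3.596
endloop
endfacet
facet normal 0.271 -0.594 0.758
outer loop
vertex -1.095 1.994 -3.838
vertex -0.926 2.38 -3.596
vertex -2.54 2.201 -3.159
endloop
endfacet
facet normal 0.271 -0.594 0.758
outer loop
vertex -2.54 2.201 -3.159
vertex -0.926 2.38 -3.596
vertex -2.371 2.587 -2.917
endloop
endfacet
facet normal -0.898 0.129 0.422
outer loop
vertex -2.54 2.201 -3.159
vertex -2.371 2.587 -2.917
vertex -2.592 2.694 -3.42
endloop
endfacet
facet normal 0.897 -0.128 -0.422
outer loop
vertex -0.926 2.38 -3.596
vertex -1.148 2.486 -4.1
vertex -0.924 2.846 -3.733
endloop
endfacet
facet normal 0.441 0.251 0.862
outer loop
vertex -0.926 2.38 -3.596
vertex -0.924 2.846 -3.733
vertex -2.371 2.587 -2.917
endloop
endfacet
facet normal 0.441 0.251 0.862
outer loop
vertex -2.371 2.587 -2.917
vertex -0.924 2.846 -3.733
vertex -2.369 3.053 -3.054
endloop
endfacet
facet normal -0.898 0.128 0.422
outer loop
vertex -2.371 2.587 -2.917
vertex -2.369 3.053 -3.054
vertex -2.592 2.694 -3.42
endloop
endfacet
facet normal -0.792 -0.588 0.160
outer loop
vertex 0.309 -2.613 -1.853
vertex -0.62 -1.154 -1.091
vertex -0.276 -2.223 -3.312
endloop
endfacet
facet normal 0.492 -0.771 -0.403
outer loop
vertex 0.5 -1.646 -3.469
vertex 0.309 -2.613 -1.853
vertex -0.276 -2.223 -3.312
endloop
endfacet
facet normal -0.792 -0.588 0.160
outer loop
vertex -0.276 -2.223 -3.312
vertex -0.62 -1.154 -1.091
vertex -1.205 -0.764 -2.55
endloop
endfacet
facet normal -0.361 0.241 -0.901
outer loop
vertex -1.205 -0.764 -2.55
vertex 0.5 -1.646 -3.469
vertex -0.276 -2.223 -3.312
endloop
endfacet
facet normal 0.361 -0.241 0.901
outer loop
vertex 0.309 -2.613 -1.853
vertex 0.156 -0.577 -1.248
vertex -0.62 -1.154 -1.091
endloop
endfacet
facet normal 0.492 -0.771 -0.403
outer loop
vertex 1.085 -2.036 -2.01
vertex 0.309 -2.613 -1.853
vertex 0.5 -1.646 -3.469
endloop
endfacet
facet normal 0.361 -0.241 0.901
outer loop
vertex 1.085 -2.036 -2.01
vertex 0.156 -0.577 -1.248
vertex 0.309 -2.613 -1.853
endloop
endfacet
facet normal -0.492 0.771 0.403
outer loop
vertex -0.62 -1.154 -1.091
vertex 0.156 -0.577 -1.248
vertex -1.205 -0.764 -2.55
endloop
endfacet
facet normal -0.361 0.241 -0.901
outer loop
vertex -0.429 -0.187 -2.707
vertex 0.5 -1.646 -3.469
vertex -1.205 -0.764 -2.55
endloop
endfacet
facet normal -0.492 0.771 0.403
outer loop
vertex -1.205 -0.764 -2.55
vertex 0.156 -0.577 -1.248
vertex -0.429 -0.187 -2.707
endloop
endfacet
facet normal 0.792 0.588 -0.160
outer loop
vertex -0.429 -0.187 -2.707
vertex 1.085 -2.036 -2.01
vertex 0.5 -1.646 -3.469
endloop
endfacet
facet normal 0.792 0.588 -0.160
outer loop
vertex 0.156 -0.577 -1.248
vertex 1.085 -2.036 -2.01
vertex -0.429 -0.187 -2.707
endloop
endfacet

endsolid


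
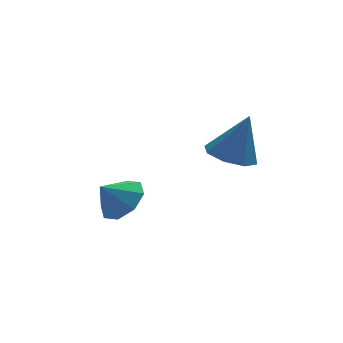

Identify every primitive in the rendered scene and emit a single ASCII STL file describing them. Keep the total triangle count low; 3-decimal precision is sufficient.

solid 
facet normal 0.679 0.124 -0.724
outer loop
vertex -2.489 1.003 -3.222
vertex -3.097 0.805 -3.826
vertex -2.822 1.546 -3.441
endloop
endfacet
facet normal 0.010 0.379 0.925
outer loop
vertex -2.489 1.003 -3.222
vertex -2.822 1.546 -3.441
vertex -3.803 0.675 -3.074
endloop
endfacet
facet normal 0.679 0.124 -0.724
outer loop
vertex -2.822 1.546 -3.441
vertex -3.097 0.805 -3.826
vertex -3.316 1.655 -3.886
endloop
endfacet
facet normal -0.391 0.695 0.604
outer loop
vertex -2.822 1.546 -3.441
vertex -3.316 1.655 -3.886
vertex -3.803 0.675 -3.074
endloop
endfacet
facet normal 0.679 0.124 -0.724
outer loop
vertex -3.316 1.655 -3.886
vertex -3.097 0.805 -3.826
vertex -3.682 1.265 -4.296
endloop
endfacet
facet normal -0.808 0.558 0.190
outer loop
vertex -3.316 1.655 -3.886
vertex -3.682 1.265 -4.296
vertex -3.803 0.675 -3.074
endloop
endfacet
facet normal 0.679 0.124 -0.723
outer loop
vertex -3.682 1.265 -4.296
vertex -3.097 0.805 -3.826
vertex -3.705 0.606 -4.431
endloop
endfacet
facet normal -0.996 0.050 -0.074
outer loop
vertex -3.682 1.265 -4.296
vertex -3.705 0.606 -4.431
vertex -3.803 0.675 -3.074
endloop
endfacet
facet normal 0.679 0.125 -0.723
outer loop
vertex -3.705 0.606 -4.431
vertex -3.097 0.805 -3.826
vertex -3.372 0.063 -4.212
endloop
endfacet
facet normal -0.846 -0.532 -0.034
outer loop
vertex -3.705 0.606 -4.431
vertex -3.372 0.063 -4.212
vertex -3.803 0.675 -3.074
endloop
endfacet
facet normal 0.679 0.125 -0.723
outer loop
vertex -3.372 0.063 -4.212
vertex -3.097 0.805 -3.826
vertex -2.878 -0.046 -3.767
endloop
endfacet
facet normal -0.446 -0.848 0.287
outer loop
vertex -3.372 0.063 -4.212
vertex -2.878 -0.046 -3.767
vertex -3.803 0.675 -3.074
endloop
endfacet
facet normal 0.678 0.124 -0.724
outer loop
vertex -2.878 -0.046 -3.767
vertex -3.097 0.805 -3.826
vertex -2.512 0.344 -3.357
endloop
endfacet
facet normal -0.028 -0.711 0.702
outer loop
vertex -2.878 -0.046 -3.767
vertex -2.512 0.344 -3.357
vertex -3.803 0.675 -3.074
endloop
endfacet
facet normal 0.679 0.125 -0.724
outer loop
vertex -2.512 0.344 -3.357
vertex -3.097 0.805 -3.826
vertex -2.489 1.003 -3.222
endloop
endfacet
facet normal 0.160 -0.203 0.966
outer loop
vertex -2.512 0.344 -3.357
vertex -2.489 1.003 -3.222
vertex -3.803 0.675 -3.074
endloop
endfacet
facet normal -0.345 -0.038 -0.938
outer loop
vertex 0.425 -1.823 -1.215
vertex -0.262 -1.401 -0.979
vertex 0.497 -1.186 -1.267
endloop
endfacet
facet normal 0.990 -0.104 0.097
outer loop
vertex 0.425 -1.823 -1.215
vertex 0.497 -1.186 -1.267
vertex 0.302 -1.339 0.559
endloop
endfacet
facet normal -0.345 -0.037 -0.938
outer loop
vertex 0.497 -1.186 -1.267
vertex -0.262 -1.401 -0.979
vertex 0.125 -0.675 -1.15
endloop
endfacet
facet normal 0.816 0.563 0.134
outer loop
vertex 0.497 -1.186 -1.267
vertex 0.125 -0.675 -1.15
vertex 0.302 -1.339 0.559
endloop
endfacet
facet normal -0.344 -0.038 -0.938
outer loop
vertex 0.125 -0.675 -1.15
vertex -0.262 -1.401 -0.979
vertex -0.474 -0.589 -0.934
endloop
endfacet
facet normal 0.249 0.911 0.328
outer loop
vertex 0.125 -0.675 -1.15
vertex -0.474 -0.589 -0.934
vertex 0.302 -1.339 0.559
endloop
endfacet
facet normal -0.344 -0.038 -0.938
outer loop
vertex -0.474 -0.589 -0.934
vertex -0.262 -1.401 -0.979
vertex -0.949 -0.979 -0.744
endloop
endfacet
facet normal -0.377 0.734 0.565
outer loop
vertex -0.474 -0.589 -0.934
vertex -0.949 -0.979 -0.744
vertex 0.302 -1.339 0.559
endloop
endfacet
facet normal -0.344 -0.037 -0.938
outer loop
vertex -0.949 -0.979 -0.744
vertex -0.262 -1.401 -0.979
vertex -1.022 -1.615 -0.692
endloop
endfacet
facet normal -0.695 0.137 0.705
outer loop
vertex -0.949 -0.979 -0.744
vertex -1.022 -1.615 -0.692
vertex 0.302 -1.339 0.559
endloop
endfacet
facet normal -0.344 -0.037 -0.938
outer loop
vertex -1.022 -1.615 -0.692
vertex -0.262 -1.401 -0.979
vertex -0.65 -2.126 -0.808
endloop
endfacet
facet normal -0.521 -0.531 0.668
outer loop
vertex -1.022 -1.615 -0.692
vertex -0.65 -2.126 -0.808
vertex 0.302 -1.339 0.559
endloop
endfacet
facet normal -0.345 -0.037 -0.938
outer loop
vertex -0.65 -2.126 -0.808
vertex -0.262 -1.401 -0.979
vertex -0.05 -2.212 -1.025
endloop
endfacet
facet normal 0.046 -0.879 0.474
outer loop
vertex -0.65 -2.126 -0.808
vertex -0.05 -2.212 -1.025
vertex 0.302 -1.339 0.559
endloop
endfacet
facet normal -0.345 -0.037 -0.938
outer loop
vertex -0.05 -2.212 -1.025
vertex -0.262 -1.401 -0.979
vertex 0.425 -1.823 -1.215
endloop
endfacet
facet normal 0.671 -0.703 0.238
outer loop
vertex -0.05 -2.212 -1.025
vertex 0.425 -1.823 -1.215
vertex 0.302 -1.339 0.559
endloop
endfacet

endsolid


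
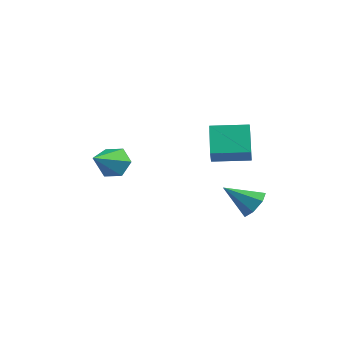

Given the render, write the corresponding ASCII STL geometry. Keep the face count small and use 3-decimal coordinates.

solid 
facet normal 0.616 0.518 -0.594
outer loop
vertex 4.99 -0.811 -2.925
vertex 4.443 -0.099 -2.872
vertex 5.137 -0.315 -2.34
endloop
endfacet
facet normal 0.455 -0.732 0.507
outer loop
vertex 4.99 -0.811 -2.925
vertex 5.137 -0.315 -2.34
vertex 3.297 -1.061 -1.768
endloop
endfacet
facet normal 0.616 0.517 -0.594
outer loop
vertex 5.137 -0.315 -2.34
vertex 4.443 -0.099 -2.872
vertex 4.761 0.345 -2.156
endloop
endfacet
facet normal 0.325 -0.078 0.943
outer loop
vertex 5.137 -0.315 -2.34
vertex 4.761 0.345 -2.156
vertex 3.297 -1.061 -1.768
endloop
endfacet
facet normal 0.616 0.517 -0.594
outer loop
vertex 4.761 0.345 -2.156
vertex 4.443 -0.099 -2.872
vertex 4.146 0.67 -2.511
endloop
endfacet
facet normal -0.235 0.479 0.846
outer loop
vertex 4.761 0.345 -2.156
vertex 4.146 0.67 -2.511
vertex 3.297 -1.061 -1.768
endloop
endfacet
facet normal 0.617 0.517 -0.593
outer loop
vertex 4.146 0.67 -2.511
vertex 4.443 -0.099 -2.872
vertex 3.755 0.417 -3.138
endloop
endfacet
facet normal -0.803 0.519 0.292
outer loop
vertex 4.146 0.67 -2.511
vertex 3.755 0.417 -3.138
vertex 3.297 -1.061 -1.768
endloop
endfacet
facet normal 0.617 0.516 -0.594
outer loop
vertex 3.755 0.417 -3.138
vertex 4.443 -0.099 -2.872
vertex 3.882 -0.225 -3.564
endloop
endfacet
facet normal -0.953 0.013 -0.304
outer loop
vertex 3.755 0.417 -3.138
vertex 3.882 -0.225 -3.564
vertex 3.297 -1.061 -1.768
endloop
endfacet
facet normal 0.616 0.518 -0.594
outer loop
vertex 3.882 -0.225 -3.564
vertex 4.443 -0.099 -2.872
vertex 4.432 -0.771 -3.47
endloop
endfacet
facet normal -0.570 -0.658 -0.492
outer loop
vertex 3.882 -0.225 -3.564
vertex 4.432 -0.771 -3.47
vertex 3.297 -1.061 -1.768
endloop
endfacet
facet normal 0.616 0.518 -0.593
outer loop
vertex 4.432 -0.771 -3.47
vertex 4.443 -0.099 -2.872
vertex 4.99 -0.811 -2.925
endloop
endfacet
facet normal 0.057 -0.990 -0.131
outer loop
vertex 4.432 -0.771 -3.47
vertex 4.99 -0.811 -2.925
vertex 3.297 -1.061 -1.768
endloop
endfacet
facet normal -0.750 -0.659 -0.054
outer loop
vertex 2.234 -0.88 1.972
vertex 1.877 -0.409 1.178
vertex 3.31 -2.01 0.819
endloop
endfacet
facet normal 0.360 -0.476 0.802
outer loop
vertex 4.743 -0.751 0.922
vertex 2.234 -0.88 1.972
vertex 3.31 -2.01 0.819
endloop
endfacet
facet normal -0.750 -0.659 -0.054
outer loop
vertex 3.31 -2.01 0.819
vertex 1.877 -0.409 1.178
vertex 2.953 -1.539 0.025
endloop
endfacet
facet normal 0.554 -0.582 -0.595
outer loop
vertex 2.953 -1.539 0.025
vertex 4.743 -0.751 0.922
vertex 3.31 -2.01 0.819
endloop
endfacet
facet normal -0.554 0.582 0.595
outer loop
vertex 2.234 -0.88 1.972
vertex 3.31 0.85 1.281
vertex 1.877 -0.409 1.178
endloop
endfacet
facet normal 0.360 -0.476 0.802
outer loop
vertex 3.667 0.379 2.075
vertex 2.234 -0.88 1.972
vertex 4.743 -0.751 0.922
endloop
endfacet
facet normal -0.554 0.582 0.595
outer loop
vertex 3.667 0.379 2.075
vertex 3.31 0.85 1.281
vertex 2.234 -0.88 1.972
endloop
endfacet
facet normal -0.360 0.476 -0.802
outer loop
vertex 1.877 -0.409 1.178
vertex 3.31 0.85 1.281
vertex 2.953 -1.539 0.025
endloop
endfacet
facet normal 0.554 -0.582 -0.595
outer loop
vertex 4.386 -0.28 0.128
vertex 4.743 -0.751 0.922
vertex 2.953 -1.539 0.025
endloop
endfacet
facet normal -0.360 0.476 -0.802
outer loop
vertex 2.953 -1.539 0.025
vertex 3.31 0.85 1.281
vertex 4.386 -0.28 0.128
endloop
endfacet
facet normal 0.750 0.659 0.054
outer loop
vertex 4.386 -0.28 0.128
vertex 3.667 0.379 2.075
vertex 4.743 -0.751 0.922
endloop
endfacet
facet normal 0.750 0.659 0.054
outer loop
vertex 3.31 0.85 1.281
vertex 3.667 0.379 2.075
vertex 4.386 -0.28 0.128
endloop
endfacet
facet normal -0.169 0.858 -0.485
outer loop
vertex -1.227 -3.31 -1.65
vertex -1.973 -3.115 -1.045
vertex -1.068 -2.81 -0.822
endloop
endfacet
facet normal 0.963 -0.270 -0.022
outer loop
vertex -1.227 -3.31 -1.65
vertex -1.068 -2.81 -0.822
vertex -1.627 -4.865 -0.055
endloop
endfacet
facet normal -0.169 0.858 -0.485
outer loop
vertex -1.068 -2.81 -0.822
vertex -1.973 -3.115 -1.045
vertex -1.814 -2.615 -0.217
endloop
endfacet
facet normal 0.643 0.108 0.758
outer loop
vertex -1.068 -2.81 -0.822
vertex -1.814 -2.615 -0.217
vertex -1.627 -4.865 -0.055
endloop
endfacet
facet normal -0.170 0.858 -0.485
outer loop
vertex -1.814 -2.615 -0.217
vertex -1.973 -3.115 -1.045
vertex -2.718 -2.92 -0.439
endloop
endfacet
facet normal -0.254 0.048 0.966
outer loop
vertex -1.814 -2.615 -0.217
vertex -2.718 -2.92 -0.439
vertex -1.627 -4.865 -0.055
endloop
endfacet
facet normal -0.170 0.858 -0.485
outer loop
vertex -2.718 -2.92 -0.439
vertex -1.973 -3.115 -1.045
vertex -2.877 -3.419 -1.267
endloop
endfacet
facet normal -0.833 -0.389 0.394
outer loop
vertex -2.718 -2.92 -0.439
vertex -2.877 -3.419 -1.267
vertex -1.627 -4.865 -0.055
endloop
endfacet
facet normal -0.170 0.858 -0.485
outer loop
vertex -2.877 -3.419 -1.267
vertex -1.973 -3.115 -1.045
vertex -2.132 -3.614 -1.873
endloop
endfacet
facet normal -0.514 -0.767 -0.385
outer loop
vertex -2.877 -3.419 -1.267
vertex -2.132 -3.614 -1.873
vertex -1.627 -4.865 -0.055
endloop
endfacet
facet normal -0.169 0.858 -0.485
outer loop
vertex -2.132 -3.614 -1.873
vertex -1.973 -3.115 -1.045
vertex -1.227 -3.31 -1.65
endloop
endfacet
facet normal 0.384 -0.707 -0.593
outer loop
vertex -2.132 -3.614 -1.873
vertex -1.227 -3.31 -1.65
vertex -1.627 -4.865 -0.055
endloop
endfacet

endsolid


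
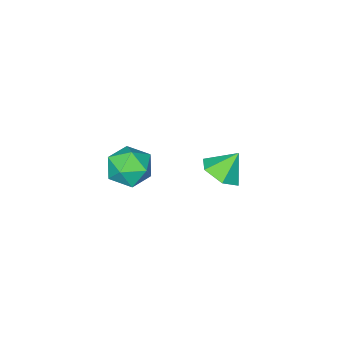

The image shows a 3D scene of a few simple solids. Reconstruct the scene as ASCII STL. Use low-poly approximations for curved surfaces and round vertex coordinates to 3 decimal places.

solid 
facet normal 0.288 0.604 0.744
outer loop
vertex 2.08 0.273 -0.78
vertex 2.139 -0.414 -0.245
vertex 2.831 -0.166 -0.714
endloop
endfacet
facet normal 0.494 0.862 0.112
outer loop
vertex 2.08 0.273 -0.78
vertex 2.831 -0.166 -0.714
vertex 2.547 0.098 -1.496
endloop
endfacet
facet normal -0.089 0.953 -0.291
outer loop
vertex 2.08 0.273 -0.78
vertex 2.547 0.098 -1.496
vertex 1.678 0.013 -1.509
endloop
endfacet
facet normal -0.655 0.750 0.093
outer loop
vertex 2.08 0.273 -0.78
vertex 1.678 0.013 -1.509
vertex 1.426 -0.303 -0.736
endloop
endfacet
facet normal -0.421 0.534 0.733
outer loop
vertex 2.08 0.273 -0.78
vertex 1.426 -0.303 -0.736
vertex 2.139 -0.414 -0.245
endloop
endfacet
facet normal 0.906 0.372 -0.203
outer loop
vertex 2.547 0.098 -1.496
vertex 2.831 -0.166 -0.714
vertex 2.894 -0.697 -1.404
endloop
endfacet
facet normal 0.572 -0.047 0.819
outer loop
vertex 2.831 -0.166 -0.714
vertex 2.139 -0.414 -0.245
vertex 2.642 -1.013 -0.631
endloop
endfacet
facet normal -0.577 -0.159 0.801
outer loop
vertex 2.139 -0.414 -0.245
vertex 1.426 -0.303 -0.736
vertex 1.773 -1.098 -0.644
endloop
endfacet
facet normal -0.954 0.190 -0.233
outer loop
vertex 1.426 -0.303 -0.736
vertex 1.678 0.013 -1.509
vertex 1.489 -0.834 -1.426
endloop
endfacet
facet normal -0.038 0.519 -0.854
outer loop
vertex 1.678 0.013 -1.509
vertex 2.547 0.098 -1.496
vertex 2.181 -0.586 -1.895
endloop
endfacet
facet normal 0.655 -0.750 -0.093
outer loop
vertex 2.24 -1.273 -1.36
vertex 2.894 -0.697 -1.404
vertex 2.642 -1.013 -0.631
endloop
endfacet
facet normal 0.089 -0.953 0.291
outer loop
vertex 2.24 -1.273 -1.36
vertex 2.642 -1.013 -0.631
vertex 1.773 -1.098 -0.644
endloop
endfacet
facet normal -0.494 -0.862 -0.112
outer loop
vertex 2.24 -1.273 -1.36
vertex 1.773 -1.098 -0.644
vertex 1.489 -0.834 -1.426
endloop
endfacet
facet normal -0.288 -0.604 -0.744
outer loop
vertex 2.24 -1.273 -1.36
vertex 1.489 -0.834 -1.426
vertex 2.181 -0.586 -1.895
endloop
endfacet
facet normal 0.421 -0.534 -0.733
outer loop
vertex 2.24 -1.273 -1.36
vertex 2.181 -0.586 -1.895
vertex 2.894 -0.697 -1.404
endloop
endfacet
facet normal 0.954 -0.190 0.233
outer loop
vertex 2.642 -1.013 -0.631
vertex 2.894 -0.697 -1.404
vertex 2.831 -0.166 -0.714
endloop
endfacet
facet normal 0.038 -0.519 0.854
outer loop
vertex 1.773 -1.098 -0.644
vertex 2.642 -1.013 -0.631
vertex 2.139 -0.414 -0.245
endloop
endfacet
facet normal -0.906 -0.372 0.203
outer loop
vertex 1.489 -0.834 -1.426
vertex 1.773 -1.098 -0.644
vertex 1.426 -0.303 -0.736
endloop
endfacet
facet normal -0.572 0.047 -0.819
outer loop
vertex 2.181 -0.586 -1.895
vertex 1.489 -0.834 -1.426
vertex 1.678 0.013 -1.509
endloop
endfacet
facet normal 0.577 0.159 -0.801
outer loop
vertex 2.894 -0.697 -1.404
vertex 2.181 -0.586 -1.895
vertex 2.547 0.098 -1.496
endloop
endfacet
facet normal 0.544 -0.226 -0.808
outer loop
vertex -1.589 -0.072 -4.083
vertex -2.099 -0.705 -4.249
vertex -2.255 0.047 -4.564
endloop
endfacet
facet normal -0.088 0.931 0.353
outer loop
vertex -1.589 -0.072 -4.083
vertex -2.255 0.047 -4.564
vertex -2.701 -0.455 -3.351
endloop
endfacet
facet normal 0.543 -0.226 -0.809
outer loop
vertex -2.255 0.047 -4.564
vertex -2.099 -0.705 -4.249
vertex -2.765 -0.587 -4.729
endloop
endfacet
facet normal -0.776 0.630 -0.024
outer loop
vertex -2.255 0.047 -4.564
vertex -2.765 -0.587 -4.729
vertex -2.701 -0.455 -3.351
endloop
endfacet
facet normal 0.543 -0.225 -0.809
outer loop
vertex -2.765 -0.587 -4.729
vertex -2.099 -0.705 -4.249
vertex -2.609 -1.339 -4.415
endloop
endfacet
facet normal -0.982 -0.178 0.063
outer loop
vertex -2.765 -0.587 -4.729
vertex -2.609 -1.339 -4.415
vertex -2.701 -0.455 -3.351
endloop
endfacet
facet normal 0.543 -0.225 -0.809
outer loop
vertex -2.609 -1.339 -4.415
vertex -2.099 -0.705 -4.249
vertex -1.942 -1.457 -3.934
endloop
endfacet
facet normal -0.501 -0.686 0.527
outer loop
vertex -2.609 -1.339 -4.415
vertex -1.942 -1.457 -3.934
vertex -2.701 -0.455 -3.351
endloop
endfacet
facet normal 0.543 -0.225 -0.809
outer loop
vertex -1.942 -1.457 -3.934
vertex -2.099 -0.705 -4.249
vertex -1.432 -0.824 -3.768
endloop
endfacet
facet normal 0.185 -0.386 0.904
outer loop
vertex -1.942 -1.457 -3.934
vertex -1.432 -0.824 -3.768
vertex -2.701 -0.455 -3.351
endloop
endfacet
facet normal 0.543 -0.225 -0.809
outer loop
vertex -1.432 -0.824 -3.768
vertex -2.099 -0.705 -4.249
vertex -1.589 -0.072 -4.083
endloop
endfacet
facet normal 0.392 0.424 0.817
outer loop
vertex -1.432 -0.824 -3.768
vertex -1.589 -0.072 -4.083
vertex -2.701 -0.455 -3.351
endloop
endfacet

endsolid


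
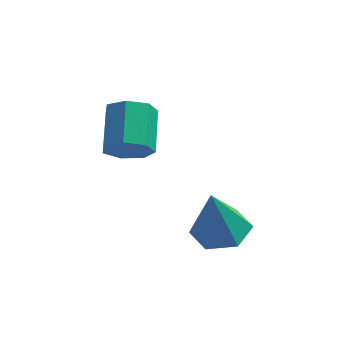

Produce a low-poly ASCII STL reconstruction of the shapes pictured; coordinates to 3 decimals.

solid 
facet normal 0.100 -0.860 -0.500
outer loop
vertex -2.429 -1.052 -2.193
vertex -2.848 -1.454 -1.585
vertex -3.152 -1.087 -2.277
endloop
endfacet
facet normal 0.075 0.508 -0.858
outer loop
vertex -2.429 -1.052 -2.193
vertex -3.152 -1.087 -2.277
vertex -2.593 0.375 -1.362
endloop
endfacet
facet normal 0.076 0.508 -0.858
outer loop
vertex -2.593 0.375 -1.362
vertex -3.152 -1.087 -2.277
vertex -3.316 0.341 -1.446
endloop
endfacet
facet normal -0.099 0.860 0.500
outer loop
vertex -2.593 0.375 -1.362
vertex -3.316 0.341 -1.446
vertex -3.012 -0.026 -0.755
endloop
endfacet
facet normal 0.099 -0.860 -0.500
outer loop
vertex -3.152 -1.087 -2.277
vertex -2.848 -1.454 -1.585
vertex -3.646 -1.398 -1.84
endloop
endfacet
facet normal -0.729 0.280 -0.625
outer loop
vertex -3.152 -1.087 -2.277
vertex -3.646 -1.398 -1.84
vertex -3.316 0.341 -1.446
endloop
endfacet
facet normal -0.728 0.280 -0.626
outer loop
vertex -3.316 0.341 -1.446
vertex -3.646 -1.398 -1.84
vertex -3.811 0.03 -1.01
endloop
endfacet
facet normal -0.099 0.860 0.501
outer loop
vertex -3.316 0.341 -1.446
vertex -3.811 0.03 -1.01
vertex -3.012 -0.026 -0.755
endloop
endfacet
facet normal 0.100 -0.860 -0.500
outer loop
vertex -3.646 -1.398 -1.84
vertex -2.848 -1.454 -1.585
vertex -3.539 -1.751 -1.212
endloop
endfacet
facet normal -0.984 -0.159 0.078
outer loop
vertex -3.646 -1.398 -1.84
vertex -3.539 -1.751 -1.212
vertex -3.811 0.03 -1.01
endloop
endfacet
facet normal -0.984 -0.159 0.078
outer loop
vertex -3.811 0.03 -1.01
vertex -3.539 -1.751 -1.212
vertex -3.704 -0.323 -0.381
endloop
endfacet
facet normal -0.099 0.860 0.500
outer loop
vertex -3.811 0.03 -1.01
vertex -3.704 -0.323 -0.381
vertex -3.012 -0.026 -0.755
endloop
endfacet
facet normal 0.099 -0.860 -0.501
outer loop
vertex -3.539 -1.751 -1.212
vertex -2.848 -1.454 -1.585
vertex -2.912 -1.881 -0.865
endloop
endfacet
facet normal -0.499 -0.478 0.723
outer loop
vertex -3.539 -1.751 -1.212
vertex -2.912 -1.881 -0.865
vertex -3.704 -0.323 -0.381
endloop
endfacet
facet normal -0.499 -0.478 0.723
outer loop
vertex -3.704 -0.323 -0.381
vertex -2.912 -1.881 -0.865
vertex -3.076 -0.453 -0.034
endloop
endfacet
facet normal -0.099 0.860 0.501
outer loop
vertex -3.704 -0.323 -0.381
vertex -3.076 -0.453 -0.034
vertex -3.012 -0.026 -0.755
endloop
endfacet
facet normal 0.100 -0.860 -0.501
outer loop
vertex -2.912 -1.881 -0.865
vertex -2.848 -1.454 -1.585
vertex -2.236 -1.689 -1.06
endloop
endfacet
facet normal 0.362 -0.438 0.823
outer loop
vertex -2.912 -1.881 -0.865
vertex -2.236 -1.689 -1.06
vertex -3.076 -0.453 -0.034
endloop
endfacet
facet normal 0.362 -0.438 0.823
outer loop
vertex -3.076 -0.453 -0.034
vertex -2.236 -1.689 -1.06
vertex -2.4 -0.261 -0.229
endloop
endfacet
facet normal -0.100 0.860 0.500
outer loop
vertex -3.076 -0.453 -0.034
vertex -2.4 -0.261 -0.229
vertex -3.012 -0.026 -0.755
endloop
endfacet
facet normal 0.099 -0.860 -0.501
outer loop
vertex -2.236 -1.689 -1.06
vertex -2.848 -1.454 -1.585
vertex -2.021 -1.32 -1.651
endloop
endfacet
facet normal 0.950 -0.068 0.304
outer loop
vertex -2.236 -1.689 -1.06
vertex -2.021 -1.32 -1.651
vertex -2.4 -0.261 -0.229
endloop
endfacet
facet normal 0.951 -0.066 0.303
outer loop
vertex -2.4 -0.261 -0.229
vertex -2.021 -1.32 -1.651
vertex -2.186 0.107 -0.82
endloop
endfacet
facet normal -0.099 0.860 0.500
outer loop
vertex -2.4 -0.261 -0.229
vertex -2.186 0.107 -0.82
vertex -3.012 -0.026 -0.755
endloop
endfacet
facet normal 0.099 -0.860 -0.500
outer loop
vertex -2.021 -1.32 -1.651
vertex -2.848 -1.454 -1.585
vertex -2.429 -1.052 -2.193
endloop
endfacet
facet normal 0.823 0.354 -0.444
outer loop
vertex -2.021 -1.32 -1.651
vertex -2.429 -1.052 -2.193
vertex -2.186 0.107 -0.82
endloop
endfacet
facet normal 0.824 0.353 -0.444
outer loop
vertex -2.186 0.107 -0.82
vertex -2.429 -1.052 -2.193
vertex -2.593 0.375 -1.362
endloop
endfacet
facet normal -0.099 0.860 0.500
outer loop
vertex -2.186 0.107 -0.82
vertex -2.593 0.375 -1.362
vertex -3.012 -0.026 -0.755
endloop
endfacet
facet normal 0.146 0.173 -0.974
outer loop
vertex 0.895 -4.198 -3.254
vertex 0.299 -3.447 -3.21
vertex 1.237 -3.324 -3.048
endloop
endfacet
facet normal 0.786 -0.415 0.458
outer loop
vertex 0.895 -4.198 -3.254
vertex 1.237 -3.324 -3.048
vertex 0.021 -3.773 -1.37
endloop
endfacet
facet normal 0.146 0.173 -0.974
outer loop
vertex 1.237 -3.324 -3.048
vertex 0.299 -3.447 -3.21
vertex 0.64 -2.574 -3.004
endloop
endfacet
facet normal 0.645 0.479 0.596
outer loop
vertex 1.237 -3.324 -3.048
vertex 0.64 -2.574 -3.004
vertex 0.021 -3.773 -1.37
endloop
endfacet
facet normal 0.147 0.172 -0.974
outer loop
vertex 0.64 -2.574 -3.004
vertex 0.299 -3.447 -3.21
vertex -0.298 -2.696 -3.167
endloop
endfacet
facet normal -0.199 0.825 0.530
outer loop
vertex 0.64 -2.574 -3.004
vertex -0.298 -2.696 -3.167
vertex 0.021 -3.773 -1.37
endloop
endfacet
facet normal 0.147 0.172 -0.974
outer loop
vertex -0.298 -2.696 -3.167
vertex 0.299 -3.447 -3.21
vertex -0.64 -3.57 -3.373
endloop
endfacet
facet normal -0.904 0.277 0.326
outer loop
vertex -0.298 -2.696 -3.167
vertex -0.64 -3.57 -3.373
vertex 0.021 -3.773 -1.37
endloop
endfacet
facet normal 0.146 0.174 -0.974
outer loop
vertex -0.64 -3.57 -3.373
vertex 0.299 -3.447 -3.21
vertex -0.043 -4.32 -3.417
endloop
endfacet
facet normal -0.763 -0.618 0.189
outer loop
vertex -0.64 -3.57 -3.373
vertex -0.043 -4.32 -3.417
vertex 0.021 -3.773 -1.37
endloop
endfacet
facet normal 0.147 0.173 -0.974
outer loop
vertex -0.043 -4.32 -3.417
vertex 0.299 -3.447 -3.21
vertex 0.895 -4.198 -3.254
endloop
endfacet
facet normal 0.081 -0.964 0.255
outer loop
vertex -0.043 -4.32 -3.417
vertex 0.895 -4.198 -3.254
vertex 0.021 -3.773 -1.37
endloop
endfacet

endsolid


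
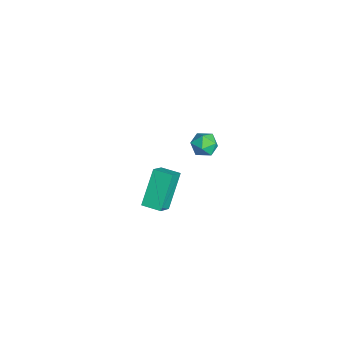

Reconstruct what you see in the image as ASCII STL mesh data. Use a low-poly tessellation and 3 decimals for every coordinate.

solid 
facet normal -0.572 0.813 -0.108
outer loop
vertex -0.106 -1.503 2.467
vertex -0.662 -1.899 2.43
vertex -0.447 -1.667 3.036
endloop
endfacet
facet normal 0.010 0.959 0.282
outer loop
vertex -0.106 -1.503 2.467
vertex -0.447 -1.667 3.036
vertex 0.236 -1.673 3.033
endloop
endfacet
facet normal 0.584 0.804 -0.111
outer loop
vertex -0.106 -1.503 2.467
vertex 0.236 -1.673 3.033
vertex 0.443 -1.907 2.426
endloop
endfacet
facet normal 0.359 0.563 -0.745
outer loop
vertex -0.106 -1.503 2.467
vertex 0.443 -1.907 2.426
vertex -0.112 -2.047 2.053
endloop
endfacet
facet normal -0.356 0.569 -0.742
outer loop
vertex -0.106 -1.503 2.467
vertex -0.112 -2.047 2.053
vertex -0.662 -1.899 2.43
endloop
endfacet
facet normal 0.008 0.528 0.849
outer loop
vertex 0.236 -1.673 3.033
vertex -0.447 -1.667 3.036
vertex -0.108 -2.173 3.347
endloop
endfacet
facet normal -0.931 0.290 0.219
outer loop
vertex -0.447 -1.667 3.036
vertex -0.662 -1.899 2.43
vertex -0.663 -2.313 2.974
endloop
endfacet
facet normal -0.581 -0.106 -0.807
outer loop
vertex -0.662 -1.899 2.43
vertex -0.112 -2.047 2.053
vertex -0.456 -2.547 2.367
endloop
endfacet
facet normal 0.574 -0.114 -0.811
outer loop
vertex -0.112 -2.047 2.053
vertex 0.443 -1.907 2.426
vertex 0.227 -2.553 2.364
endloop
endfacet
facet normal 0.937 0.277 0.213
outer loop
vertex 0.443 -1.907 2.426
vertex 0.236 -1.673 3.033
vertex 0.442 -2.321 2.97
endloop
endfacet
facet normal -0.359 -0.563 0.745
outer loop
vertex -0.114 -2.717 2.933
vertex -0.108 -2.173 3.347
vertex -0.663 -2.313 2.974
endloop
endfacet
facet normal -0.584 -0.804 0.111
outer loop
vertex -0.114 -2.717 2.933
vertex -0.663 -2.313 2.974
vertex -0.456 -2.547 2.367
endloop
endfacet
facet normal -0.010 -0.959 -0.282
outer loop
vertex -0.114 -2.717 2.933
vertex -0.456 -2.547 2.367
vertex 0.227 -2.553 2.364
endloop
endfacet
facet normal 0.572 -0.813 0.108
outer loop
vertex -0.114 -2.717 2.933
vertex 0.227 -2.553 2.364
vertex 0.442 -2.321 2.97
endloop
endfacet
facet normal 0.356 -0.569 0.742
outer loop
vertex -0.114 -2.717 2.933
vertex 0.442 -2.321 2.97
vertex -0.108 -2.173 3.347
endloop
endfacet
facet normal -0.574 0.114 0.811
outer loop
vertex -0.663 -2.313 2.974
vertex -0.108 -2.173 3.347
vertex -0.447 -1.667 3.036
endloop
endfacet
facet normal -0.937 -0.277 -0.213
outer loop
vertex -0.456 -2.547 2.367
vertex -0.663 -2.313 2.974
vertex -0.662 -1.899 2.43
endloop
endfacet
facet normal -0.008 -0.528 -0.849
outer loop
vertex 0.227 -2.553 2.364
vertex -0.456 -2.547 2.367
vertex -0.112 -2.047 2.053
endloop
endfacet
facet normal 0.931 -0.290 -0.219
outer loop
vertex 0.442 -2.321 2.97
vertex 0.227 -2.553 2.364
vertex 0.443 -1.907 2.426
endloop
endfacet
facet normal 0.581 0.106 0.807
outer loop
vertex -0.108 -2.173 3.347
vertex 0.442 -2.321 2.97
vertex 0.236 -1.673 3.033
endloop
endfacet
facet normal -0.516 0.377 0.769
outer loop
vertex -3.006 -3.84 -1.871
vertex -2.438 -3.042 -1.881
vertex -3.719 -3.342 -2.593
endloop
endfacet
facet normal -0.579 -0.815 0.010
outer loop
vertex -2.682 -4.098 -4.139
vertex -3.006 -3.84 -1.871
vertex -3.719 -3.342 -2.593
endloop
endfacet
facet normal -0.516 0.375 0.770
outer loop
vertex -3.719 -3.342 -2.593
vertex -2.438 -3.042 -1.881
vertex -3.151 -2.543 -2.602
endloop
endfacet
facet normal -0.631 0.441 -0.639
outer loop
vertex -3.151 -2.543 -2.602
vertex -2.682 -4.098 -4.139
vertex -3.719 -3.342 -2.593
endloop
endfacet
facet normal 0.631 -0.441 0.639
outer loop
vertex -3.006 -3.84 -1.871
vertex -1.401 -3.798 -3.427
vertex -2.438 -3.042 -1.881
endloop
endfacet
facet normal -0.580 -0.815 0.010
outer loop
vertex -1.969 -4.597 -3.418
vertex -3.006 -3.84 -1.871
vertex -2.682 -4.098 -4.139
endloop
endfacet
facet normal 0.631 -0.441 0.639
outer loop
vertex -1.969 -4.597 -3.418
vertex -1.401 -3.798 -3.427
vertex -3.006 -3.84 -1.871
endloop
endfacet
facet normal 0.580 0.815 -0.009
outer loop
vertex -2.438 -3.042 -1.881
vertex -1.401 -3.798 -3.427
vertex -3.151 -2.543 -2.602
endloop
endfacet
facet normal -0.631 0.441 -0.639
outer loop
vertex -2.114 -3.3 -4.149
vertex -2.682 -4.098 -4.139
vertex -3.151 -2.543 -2.602
endloop
endfacet
facet normal 0.580 0.815 -0.010
outer loop
vertex -3.151 -2.543 -2.602
vertex -1.401 -3.798 -3.427
vertex -2.114 -3.3 -4.149
endloop
endfacet
facet normal 0.515 -0.376 -0.770
outer loop
vertex -2.114 -3.3 -4.149
vertex -1.969 -4.597 -3.418
vertex -2.682 -4.098 -4.139
endloop
endfacet
facet normal 0.517 -0.376 -0.769
outer loop
vertex -1.401 -3.798 -3.427
vertex -1.969 -4.597 -3.418
vertex -2.114 -3.3 -4.149
endloop
endfacet

endsolid


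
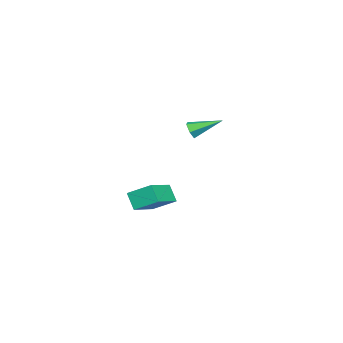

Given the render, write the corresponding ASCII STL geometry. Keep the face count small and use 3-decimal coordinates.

solid 
facet normal 0.232 -0.884 -0.405
outer loop
vertex 0.132 0.643 3.375
vertex -0.113 0.798 2.896
vertex 0.431 0.903 2.979
endloop
endfacet
facet normal 0.718 0.192 0.669
outer loop
vertex 0.132 0.643 3.375
vertex 0.431 0.903 2.979
vertex -0.507 2.302 3.584
endloop
endfacet
facet normal 0.232 -0.884 -0.405
outer loop
vertex 0.431 0.903 2.979
vertex -0.113 0.798 2.896
vertex 0.186 1.058 2.5
endloop
endfacet
facet normal 0.772 0.604 -0.199
outer loop
vertex 0.431 0.903 2.979
vertex 0.186 1.058 2.5
vertex -0.507 2.302 3.584
endloop
endfacet
facet normal 0.233 -0.884 -0.405
outer loop
vertex 0.186 1.058 2.5
vertex -0.113 0.798 2.896
vertex -0.357 0.953 2.417
endloop
endfacet
facet normal -0.011 0.654 -0.757
outer loop
vertex 0.186 1.058 2.5
vertex -0.357 0.953 2.417
vertex -0.507 2.302 3.584
endloop
endfacet
facet normal 0.233 -0.884 -0.405
outer loop
vertex -0.357 0.953 2.417
vertex -0.113 0.798 2.896
vertex -0.656 0.693 2.813
endloop
endfacet
facet normal -0.846 0.292 -0.447
outer loop
vertex -0.357 0.953 2.417
vertex -0.656 0.693 2.813
vertex -0.507 2.302 3.584
endloop
endfacet
facet normal 0.233 -0.885 -0.404
outer loop
vertex -0.656 0.693 2.813
vertex -0.113 0.798 2.896
vertex -0.411 0.539 3.292
endloop
endfacet
facet normal -0.899 -0.119 0.422
outer loop
vertex -0.656 0.693 2.813
vertex -0.411 0.539 3.292
vertex -0.507 2.302 3.584
endloop
endfacet
facet normal 0.231 -0.885 -0.405
outer loop
vertex -0.411 0.539 3.292
vertex -0.113 0.798 2.896
vertex 0.132 0.643 3.375
endloop
endfacet
facet normal -0.117 -0.168 0.979
outer loop
vertex -0.411 0.539 3.292
vertex 0.132 0.643 3.375
vertex -0.507 2.302 3.584
endloop
endfacet
facet normal -0.408 -0.456 0.791
outer loop
vertex -2.986 -3.502 -3.27
vertex -2.991 -2.184 -2.512
vertex -4.866 -3.089 -4.002
endloop
endfacet
facet normal 0.003 -0.867 -0.498
outer loop
vertex -4.389 -2.556 -4.928
vertex -2.986 -3.502 -3.27
vertex -4.866 -3.089 -4.002
endloop
endfacet
facet normal -0.408 -0.456 0.791
outer loop
vertex -4.866 -3.089 -4.002
vertex -2.991 -2.184 -2.512
vertex -4.872 -1.772 -3.245
endloop
endfacet
facet normal -0.913 0.200 -0.355
outer loop
vertex -4.872 -1.772 -3.245
vertex -4.389 -2.556 -4.928
vertex -4.866 -3.089 -4.002
endloop
endfacet
facet normal 0.913 -0.201 0.355
outer loop
vertex -2.986 -3.502 -3.27
vertex -2.514 -1.651 -3.438
vertex -2.991 -2.184 -2.512
endloop
endfacet
facet normal 0.004 -0.867 -0.498
outer loop
vertex -2.508 -2.968 -4.195
vertex -2.986 -3.502 -3.27
vertex -4.389 -2.556 -4.928
endloop
endfacet
facet normal 0.913 -0.200 0.356
outer loop
vertex -2.508 -2.968 -4.195
vertex -2.514 -1.651 -3.438
vertex -2.986 -3.502 -3.27
endloop
endfacet
facet normal -0.004 0.868 0.497
outer loop
vertex -2.991 -2.184 -2.512
vertex -2.514 -1.651 -3.438
vertex -4.872 -1.772 -3.245
endloop
endfacet
facet normal -0.913 0.201 -0.356
outer loop
vertex -4.394 -1.238 -4.17
vertex -4.389 -2.556 -4.928
vertex -4.872 -1.772 -3.245
endloop
endfacet
facet normal -0.004 0.867 0.499
outer loop
vertex -4.872 -1.772 -3.245
vertex -2.514 -1.651 -3.438
vertex -4.394 -1.238 -4.17
endloop
endfacet
facet normal 0.408 0.456 -0.791
outer loop
vertex -4.394 -1.238 -4.17
vertex -2.508 -2.968 -4.195
vertex -4.389 -2.556 -4.928
endloop
endfacet
facet normal 0.408 0.456 -0.791
outer loop
vertex -2.514 -1.651 -3.438
vertex -2.508 -2.968 -4.195
vertex -4.394 -1.238 -4.17
endloop
endfacet

endsolid
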